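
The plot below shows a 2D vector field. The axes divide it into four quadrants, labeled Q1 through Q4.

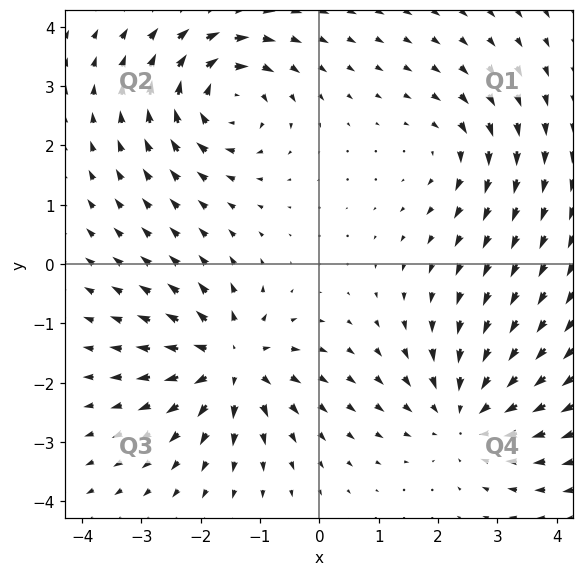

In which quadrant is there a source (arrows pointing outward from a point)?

The source sits at approximately (-1.5, -1.6), which lies in quadrant Q3. The divergence there is about +6, positive as expected for a source.

Q3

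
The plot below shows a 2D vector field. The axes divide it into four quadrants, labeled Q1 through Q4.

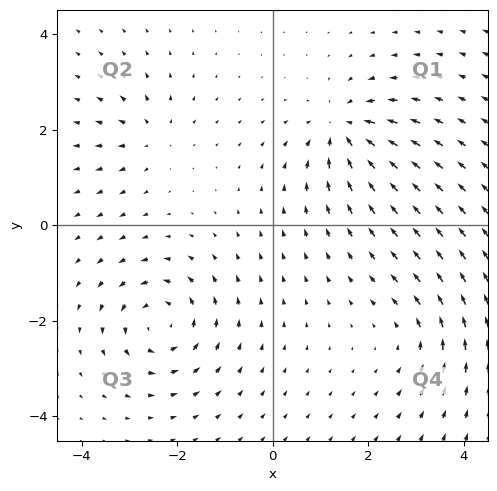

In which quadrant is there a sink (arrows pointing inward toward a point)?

Q1

The sink sits at approximately (1.5, 2.0), which lies in quadrant Q1. The divergence there is about -6, negative as expected for a sink.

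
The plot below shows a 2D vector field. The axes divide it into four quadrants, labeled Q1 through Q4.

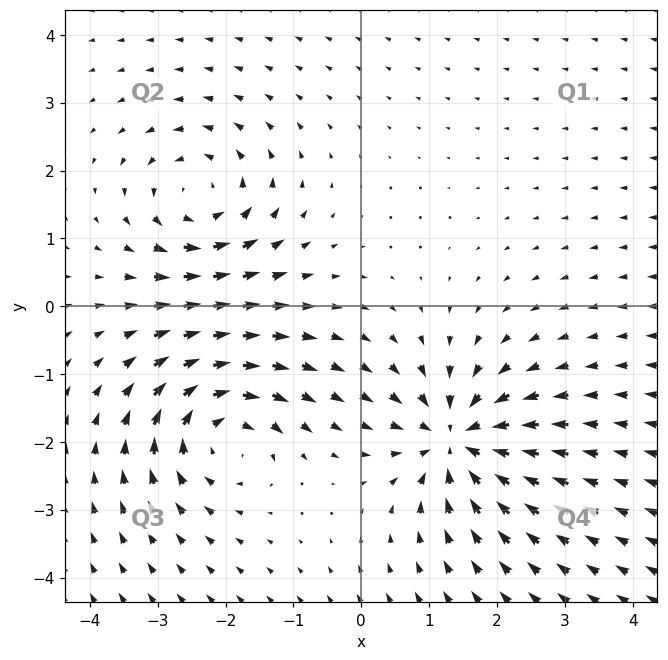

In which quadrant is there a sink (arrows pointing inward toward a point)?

The sink sits at approximately (1.4, -2.0), which lies in quadrant Q4. The divergence there is about -6, negative as expected for a sink.

Q4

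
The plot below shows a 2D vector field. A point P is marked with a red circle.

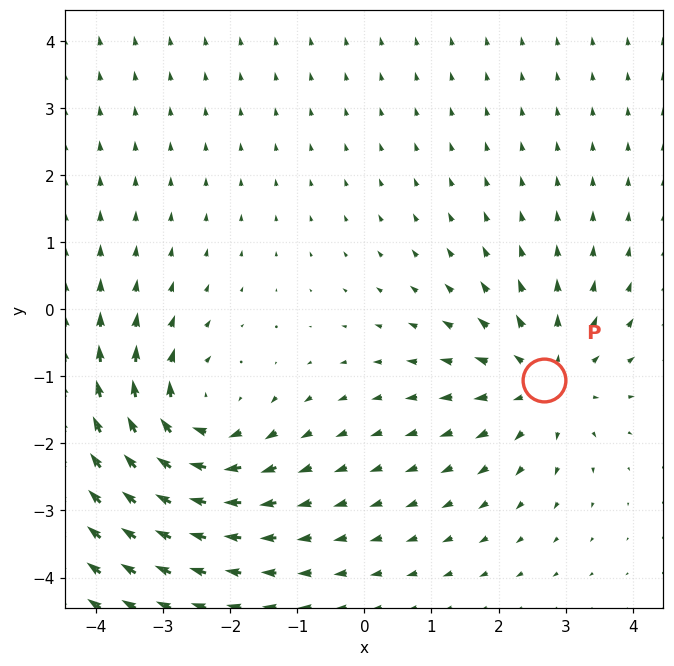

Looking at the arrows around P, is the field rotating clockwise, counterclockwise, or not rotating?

not rotating

Near P at (2.7, -1.1) the arrows show no circulation. The curl there is ≈0.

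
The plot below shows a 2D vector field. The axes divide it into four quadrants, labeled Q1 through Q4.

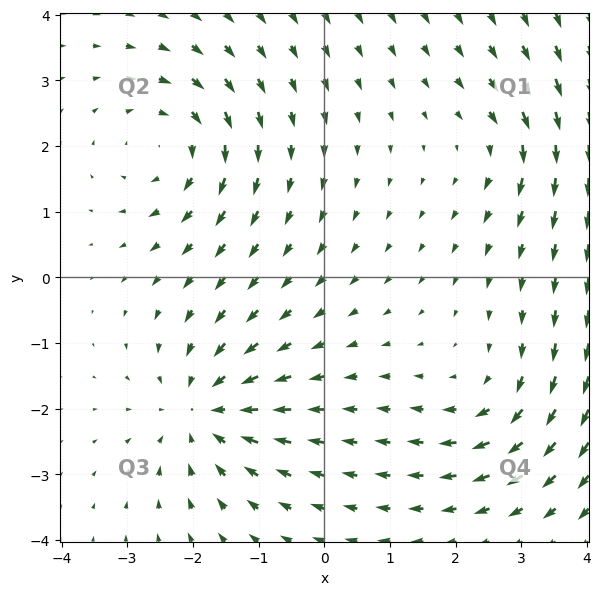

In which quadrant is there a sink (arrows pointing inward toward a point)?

The sink sits at approximately (-1.8, -2.0), which lies in quadrant Q3. The divergence there is about -5, negative as expected for a sink.

Q3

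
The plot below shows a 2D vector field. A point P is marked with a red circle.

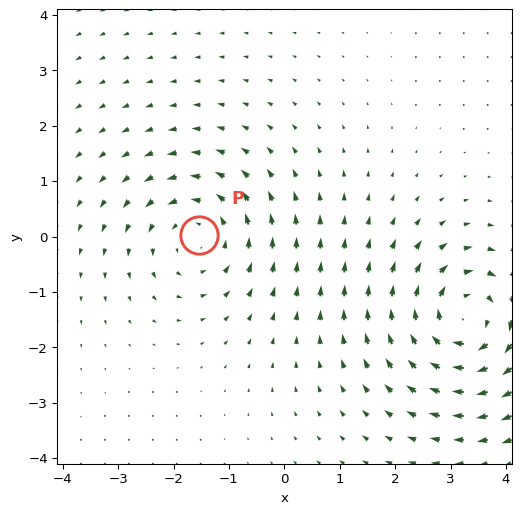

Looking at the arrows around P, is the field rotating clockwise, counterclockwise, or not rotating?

Near P at (-1.5, 0.0) the arrows circulate counterclockwise. The curl (z-component) there is about +3; positive curl means counterclockwise rotation.

counterclockwise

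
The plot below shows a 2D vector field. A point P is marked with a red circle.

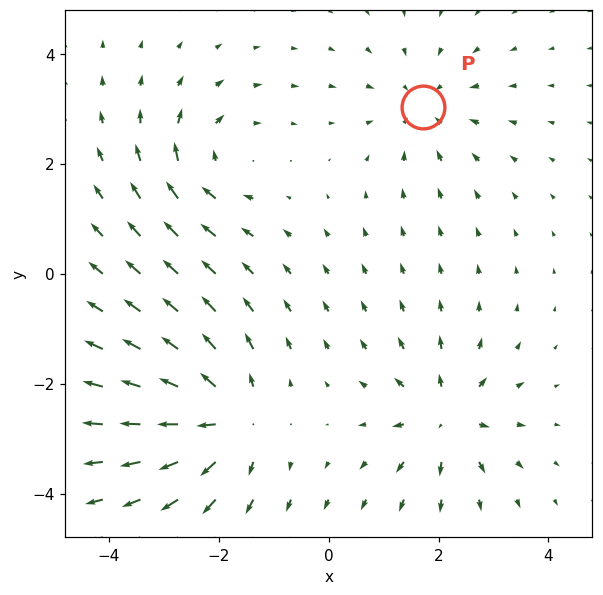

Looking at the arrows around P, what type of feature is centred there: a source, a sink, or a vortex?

sink

At P (1.7, 3.0) the arrows converge inward. Divergence about -3, curl ≈0 — negative divergence with near-zero curl is a sink.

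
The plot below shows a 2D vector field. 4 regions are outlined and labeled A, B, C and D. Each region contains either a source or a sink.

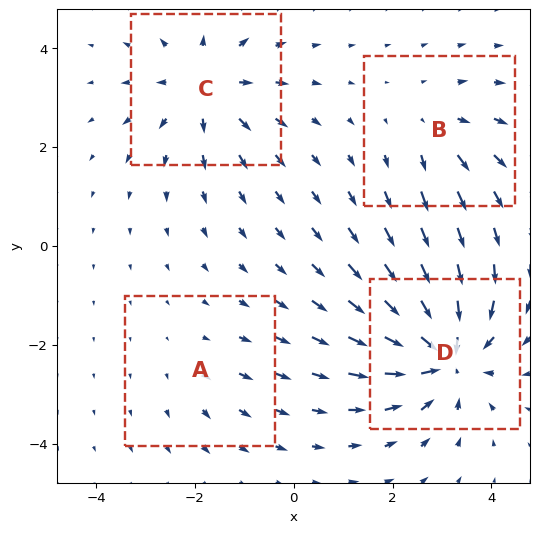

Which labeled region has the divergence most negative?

Divergence at each region's feature centre — A: about +2, B: about +3, C: about +5, D: about -7. Region D is most negative.

D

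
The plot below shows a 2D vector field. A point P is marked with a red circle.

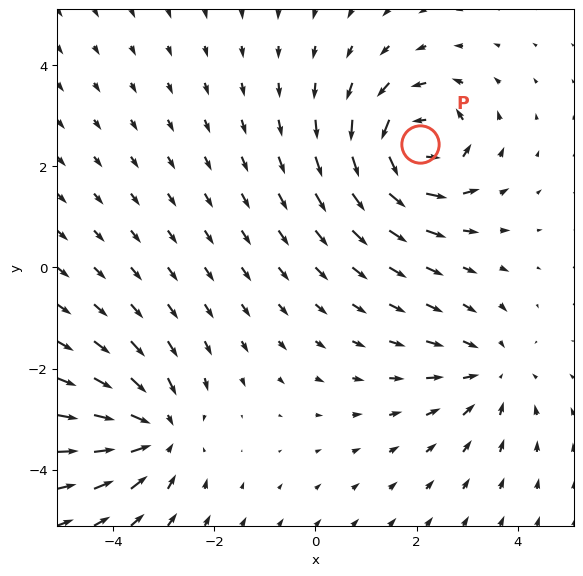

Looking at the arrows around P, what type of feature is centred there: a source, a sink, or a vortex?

vortex

At P (2.1, 2.4) the arrows circulate counterclockwise. Divergence ≈0, curl about +6 — near-zero divergence with nonzero curl is a vortex.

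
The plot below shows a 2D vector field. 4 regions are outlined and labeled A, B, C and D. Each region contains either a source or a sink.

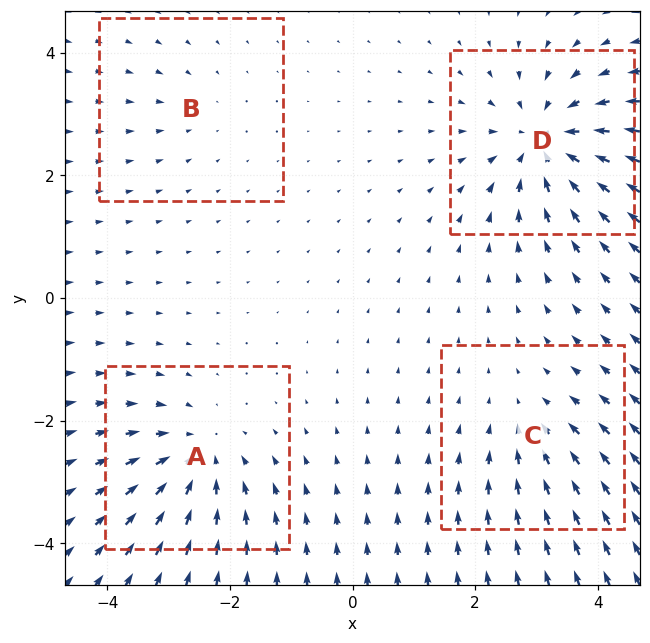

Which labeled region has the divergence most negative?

Divergence at each region's feature centre — A: about -5, B: about -2, C: about -3, D: about -7. Region D is most negative.

D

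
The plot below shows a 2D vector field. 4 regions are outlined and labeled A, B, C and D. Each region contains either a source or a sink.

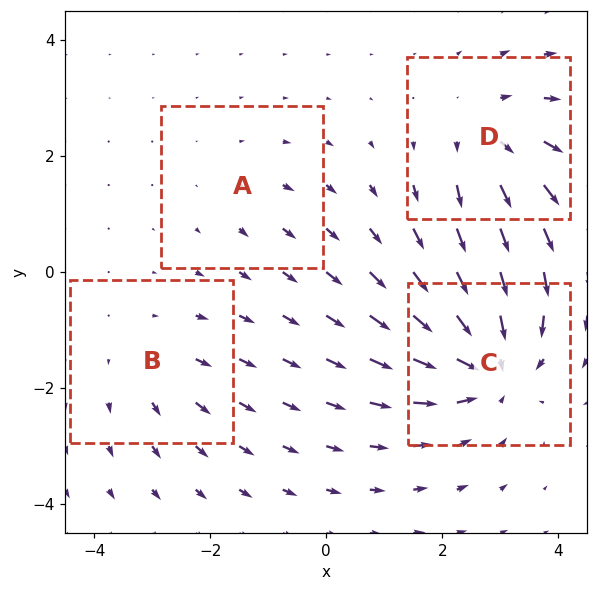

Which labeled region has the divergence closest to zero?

Divergence at each region's feature centre — A: about +2, B: about +3, C: about -7, D: about +4. Region A is closest to zero.

A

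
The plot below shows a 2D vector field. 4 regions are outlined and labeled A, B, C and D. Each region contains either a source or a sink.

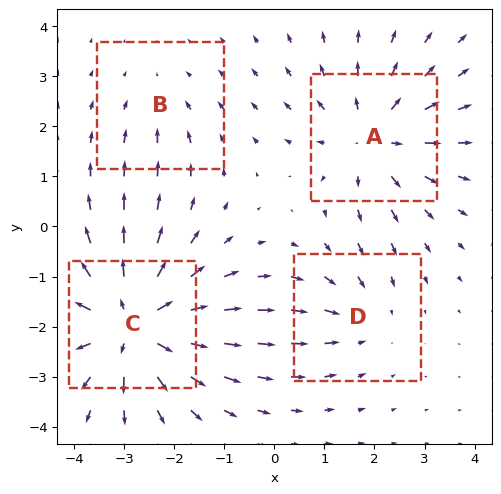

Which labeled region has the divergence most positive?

C

Divergence at each region's feature centre — A: about +4, B: about -2, C: about +6, D: about -3. Region C is most positive.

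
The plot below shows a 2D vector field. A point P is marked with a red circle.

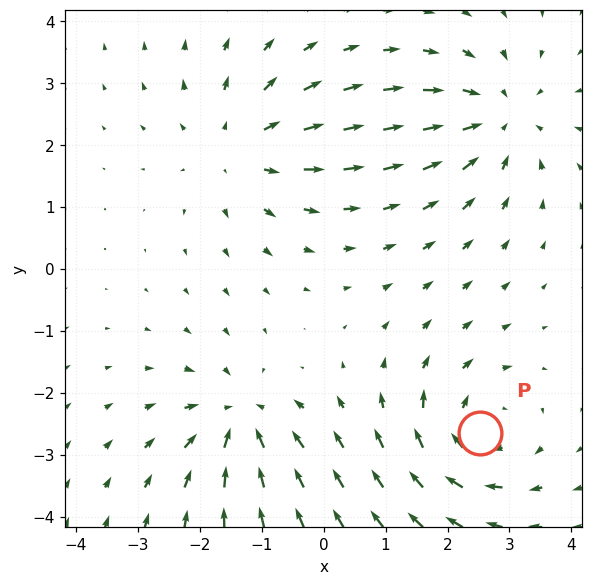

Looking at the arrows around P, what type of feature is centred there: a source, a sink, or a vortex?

At P (2.5, -2.6) the arrows circulate clockwise. Divergence ≈0, curl about -5 — near-zero divergence with nonzero curl is a vortex.

vortex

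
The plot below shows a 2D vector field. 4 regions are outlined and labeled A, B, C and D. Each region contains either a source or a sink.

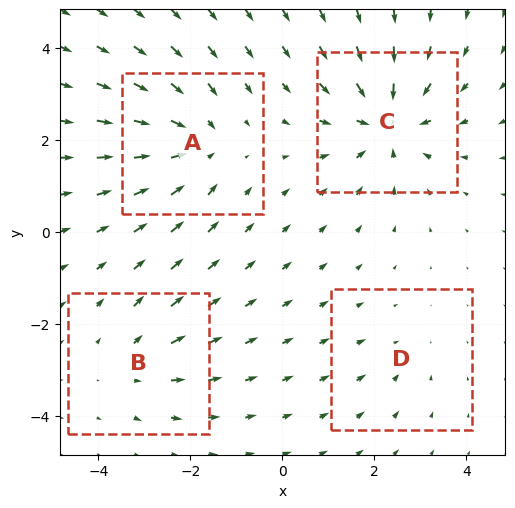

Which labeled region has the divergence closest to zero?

Divergence at each region's feature centre — A: about -5, B: about +3, C: about -6, D: about -2. Region D is closest to zero.

D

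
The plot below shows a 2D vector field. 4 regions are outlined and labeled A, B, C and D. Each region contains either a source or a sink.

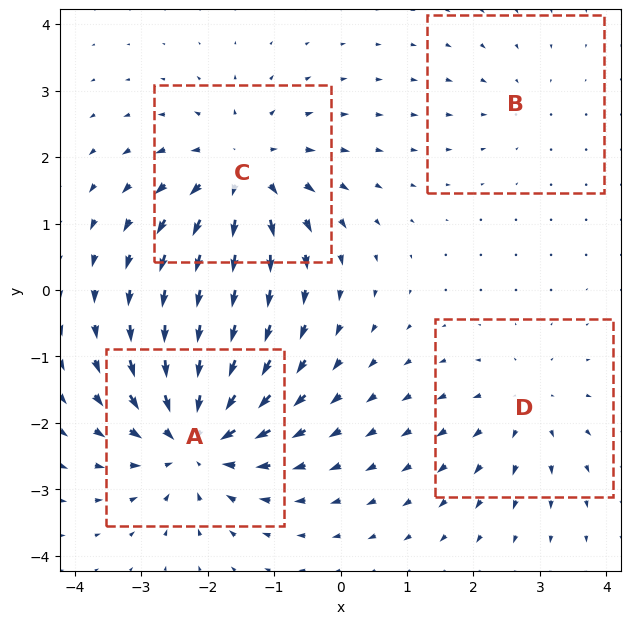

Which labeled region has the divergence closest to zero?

B

Divergence at each region's feature centre — A: about -7, B: about -2, C: about +5, D: about +3. Region B is closest to zero.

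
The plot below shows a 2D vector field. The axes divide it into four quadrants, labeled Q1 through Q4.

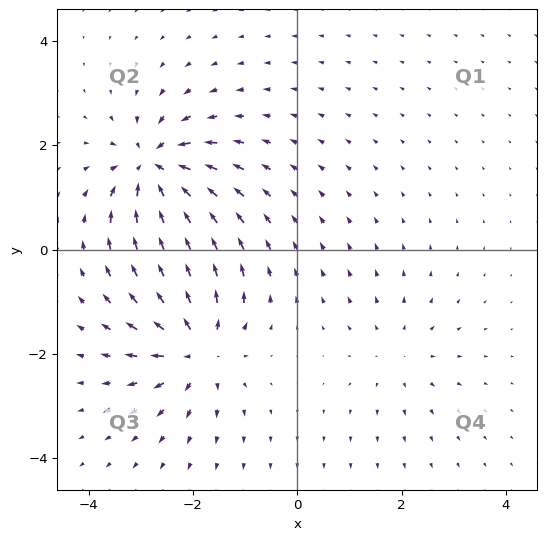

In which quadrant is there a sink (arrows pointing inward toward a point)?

The sink sits at approximately (-2.7, 1.6), which lies in quadrant Q2. The divergence there is about -7, negative as expected for a sink.

Q2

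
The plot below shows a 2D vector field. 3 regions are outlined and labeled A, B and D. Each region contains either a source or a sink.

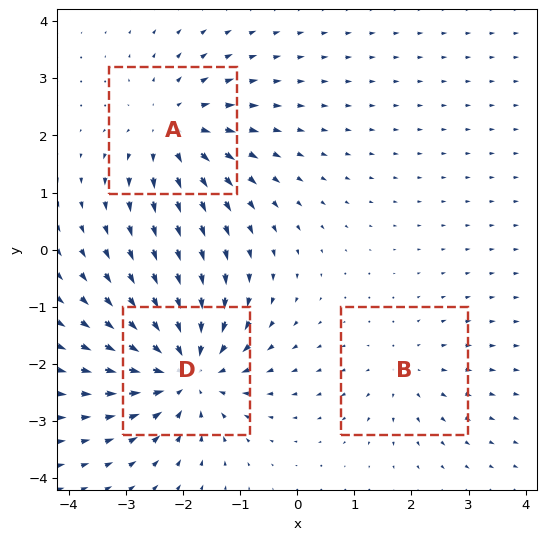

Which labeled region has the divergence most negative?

Divergence at each region's feature centre — A: about +3, B: about +2, D: about -5. Region D is most negative.

D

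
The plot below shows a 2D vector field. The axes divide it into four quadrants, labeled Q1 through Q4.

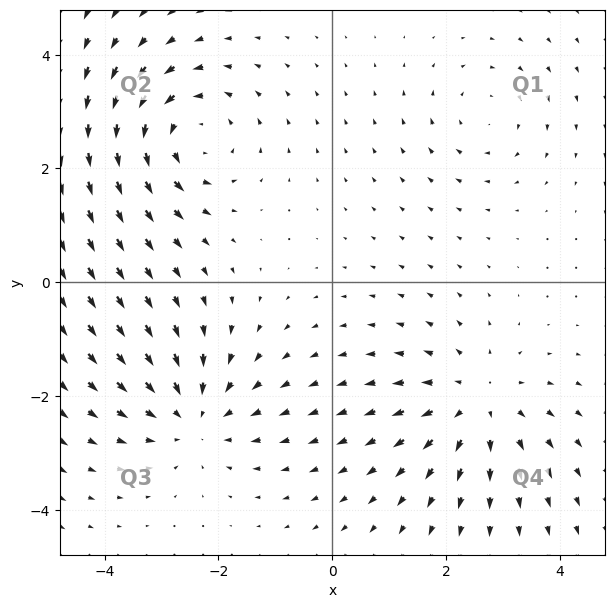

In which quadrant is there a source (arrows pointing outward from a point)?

Q4

The source sits at approximately (2.5, -2.1), which lies in quadrant Q4. The divergence there is about +4, positive as expected for a source.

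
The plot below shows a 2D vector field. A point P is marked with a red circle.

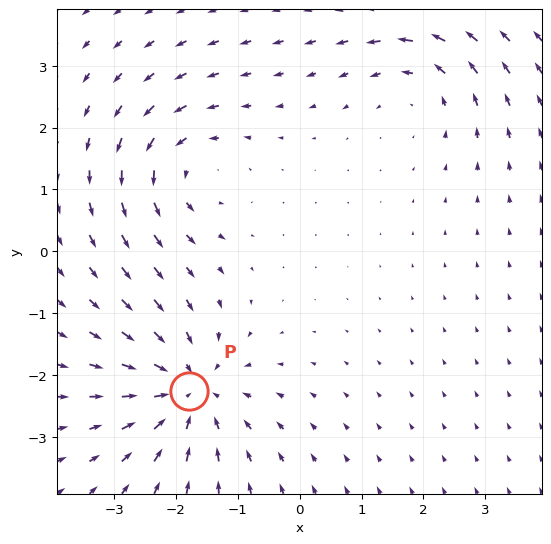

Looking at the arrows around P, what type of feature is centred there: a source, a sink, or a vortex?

sink

At P (-1.8, -2.3) the arrows converge inward. Divergence about -4, curl ≈0 — negative divergence with near-zero curl is a sink.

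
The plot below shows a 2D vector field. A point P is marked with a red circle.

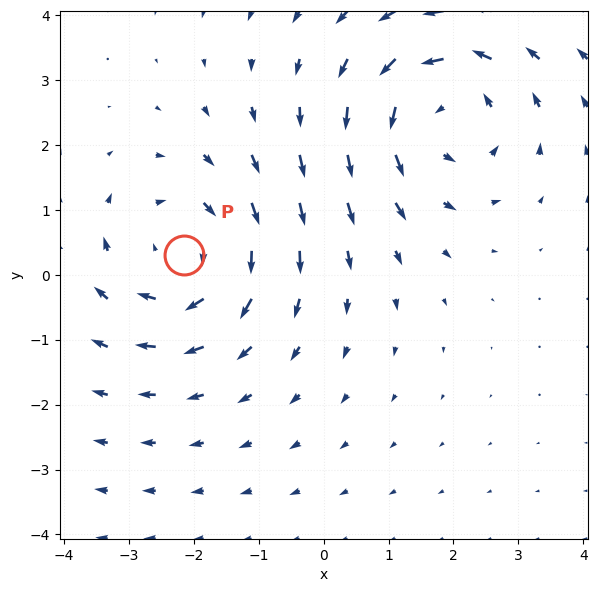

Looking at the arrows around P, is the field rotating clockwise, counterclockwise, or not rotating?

Near P at (-2.2, 0.3) the arrows circulate clockwise. The curl (z-component) there is about -3; negative curl means clockwise rotation.

clockwise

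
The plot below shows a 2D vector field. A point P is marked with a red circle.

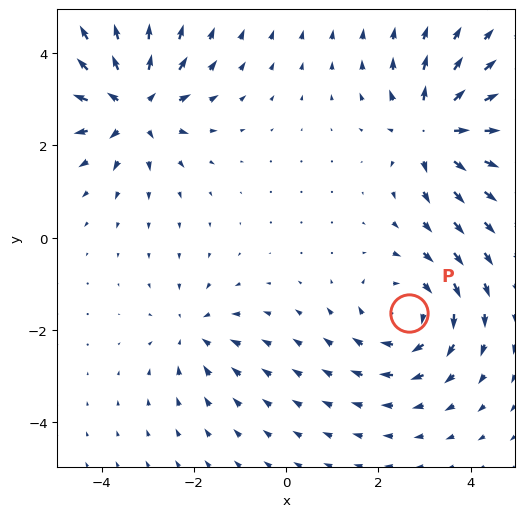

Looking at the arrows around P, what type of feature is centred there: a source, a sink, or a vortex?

vortex

At P (2.7, -1.6) the arrows circulate clockwise. Divergence ≈0, curl about -4 — near-zero divergence with nonzero curl is a vortex.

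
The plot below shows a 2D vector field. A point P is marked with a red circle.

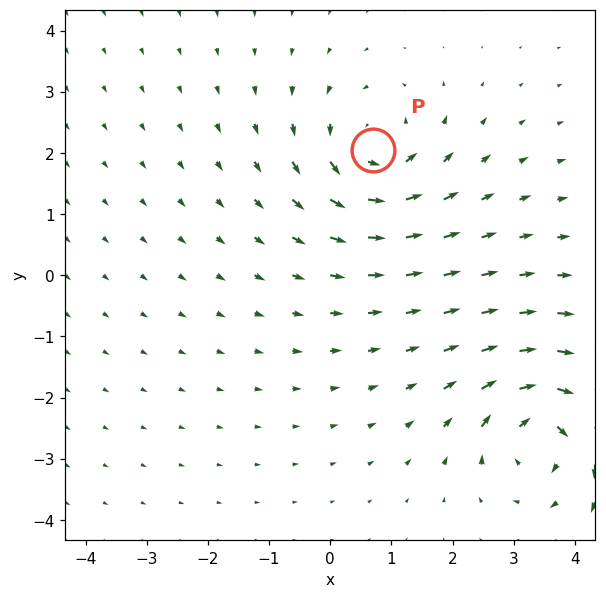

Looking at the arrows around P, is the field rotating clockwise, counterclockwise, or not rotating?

Near P at (0.7, 2.1) the arrows circulate counterclockwise. The curl (z-component) there is about +3; positive curl means counterclockwise rotation.

counterclockwise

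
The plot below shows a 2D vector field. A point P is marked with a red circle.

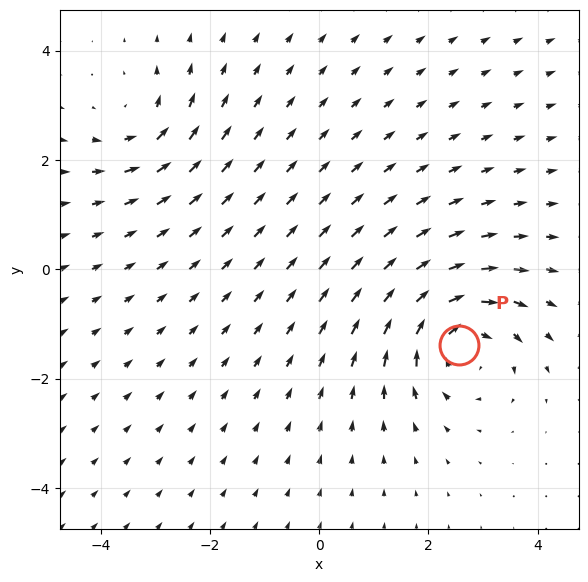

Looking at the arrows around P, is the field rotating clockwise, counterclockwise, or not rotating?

clockwise

Near P at (2.6, -1.4) the arrows circulate clockwise. The curl (z-component) there is about -5; negative curl means clockwise rotation.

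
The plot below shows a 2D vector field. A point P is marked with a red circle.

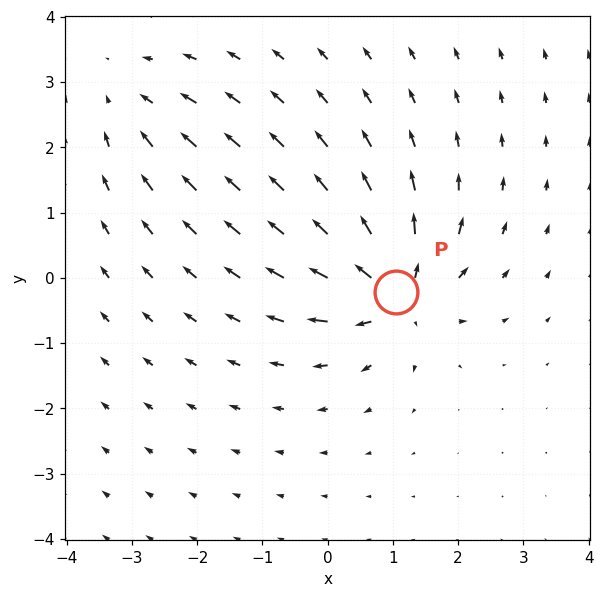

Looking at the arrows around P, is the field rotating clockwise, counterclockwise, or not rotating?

not rotating

Near P at (1.1, -0.2) the arrows show no circulation. The curl there is ≈0.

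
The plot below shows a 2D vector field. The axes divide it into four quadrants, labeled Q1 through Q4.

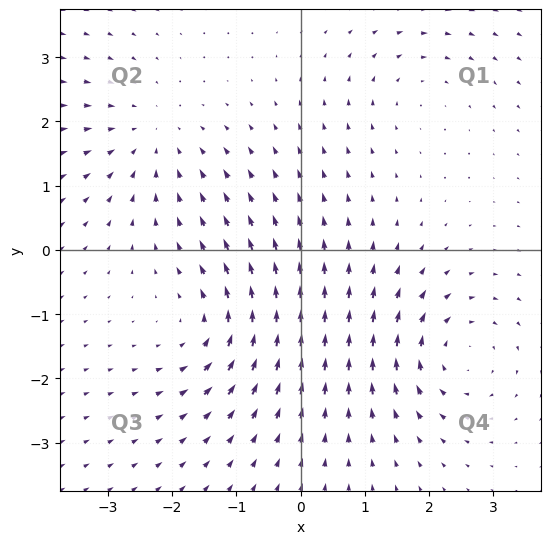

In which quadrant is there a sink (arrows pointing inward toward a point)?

Q2

The sink sits at approximately (-2.3, 1.8), which lies in quadrant Q2. The divergence there is about -4, negative as expected for a sink.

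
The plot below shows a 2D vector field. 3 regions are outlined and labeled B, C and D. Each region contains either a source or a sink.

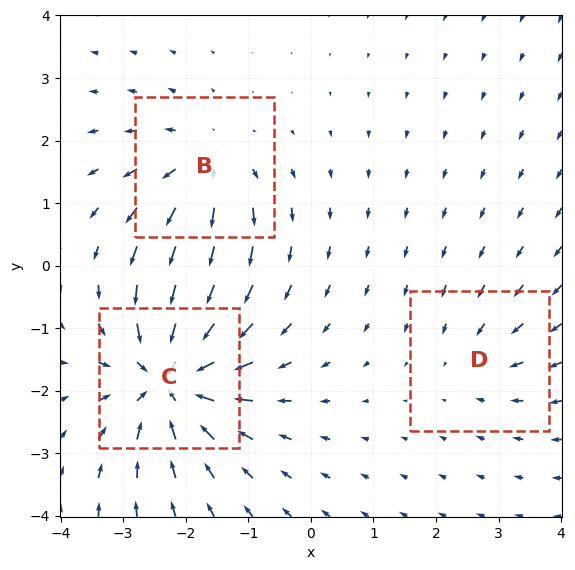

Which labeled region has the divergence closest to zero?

D

Divergence at each region's feature centre — B: about +3, C: about -6, D: about -2. Region D is closest to zero.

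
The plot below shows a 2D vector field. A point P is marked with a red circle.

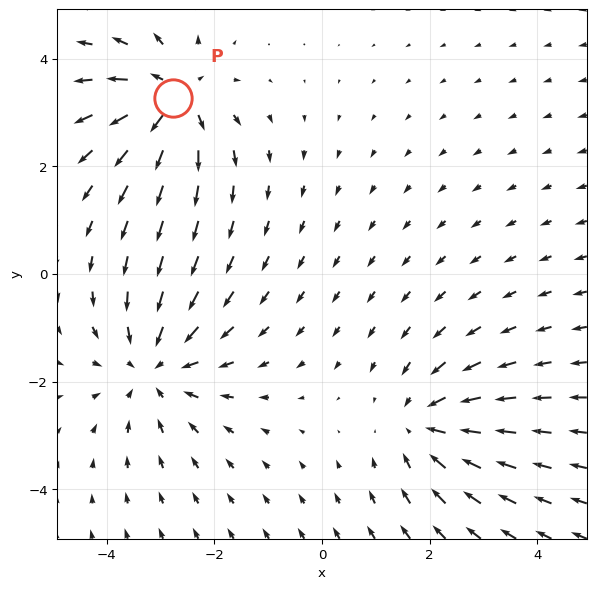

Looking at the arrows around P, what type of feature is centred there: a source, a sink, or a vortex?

At P (-2.8, 3.3) the arrows spread outward. Divergence about +6, curl ≈0 — positive divergence with near-zero curl is a source.

source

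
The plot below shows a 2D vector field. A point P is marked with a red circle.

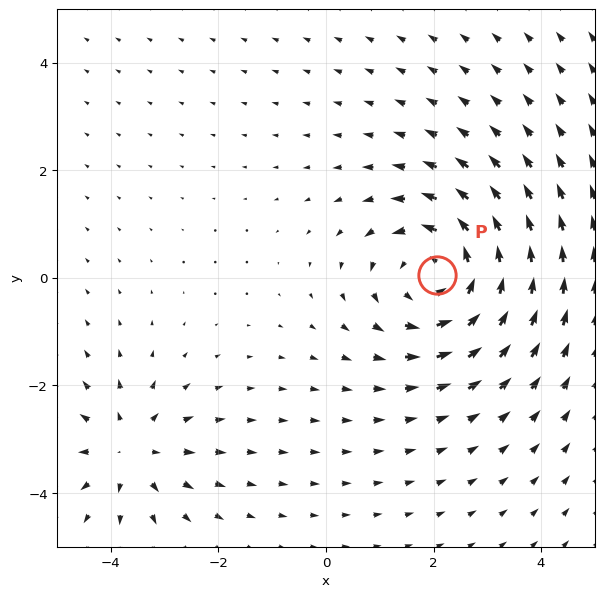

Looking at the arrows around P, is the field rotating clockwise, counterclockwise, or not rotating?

counterclockwise

Near P at (2.1, 0.0) the arrows circulate counterclockwise. The curl (z-component) there is about +4; positive curl means counterclockwise rotation.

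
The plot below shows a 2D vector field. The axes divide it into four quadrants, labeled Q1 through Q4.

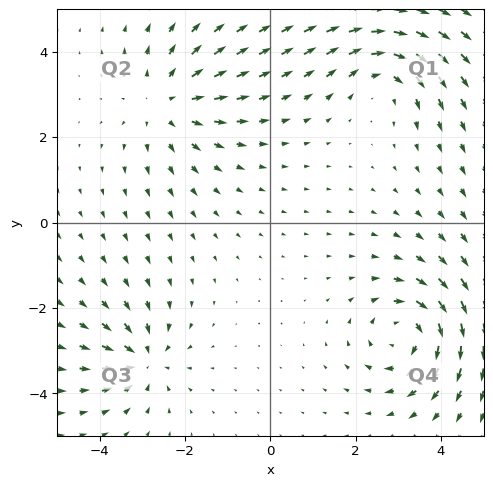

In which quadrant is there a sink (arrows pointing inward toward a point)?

The sink sits at approximately (-3.0, -3.2), which lies in quadrant Q3. The divergence there is about -5, negative as expected for a sink.

Q3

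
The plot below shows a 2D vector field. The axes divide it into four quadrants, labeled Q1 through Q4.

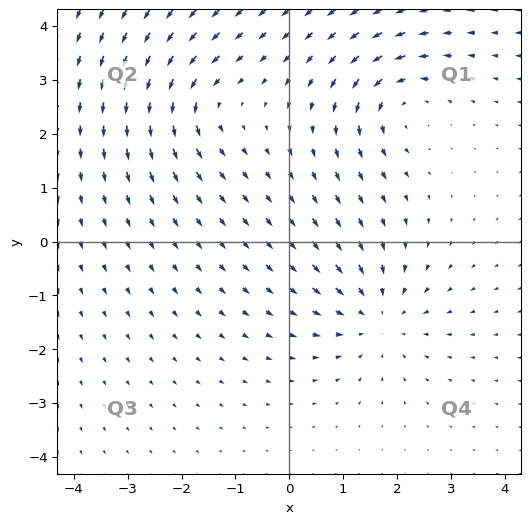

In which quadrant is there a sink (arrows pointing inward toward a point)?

Q4

The sink sits at approximately (1.6, -1.4), which lies in quadrant Q4. The divergence there is about -4, negative as expected for a sink.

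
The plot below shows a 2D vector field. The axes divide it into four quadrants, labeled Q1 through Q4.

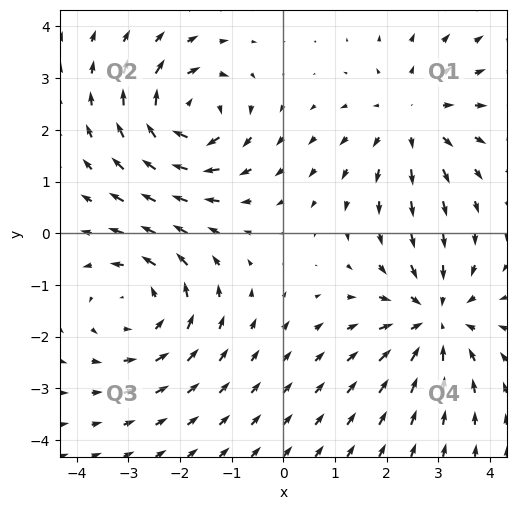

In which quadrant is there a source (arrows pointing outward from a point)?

Q1

The source sits at approximately (2.5, 2.2), which lies in quadrant Q1. The divergence there is about +3, positive as expected for a source.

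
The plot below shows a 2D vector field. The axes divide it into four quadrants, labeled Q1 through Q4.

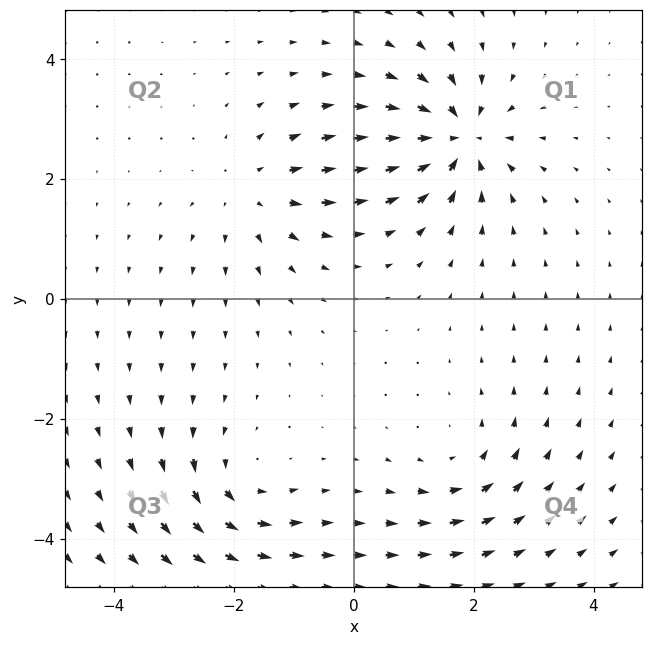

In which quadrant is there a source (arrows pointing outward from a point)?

Q2

The source sits at approximately (-1.6, 1.8), which lies in quadrant Q2. The divergence there is about +4, positive as expected for a source.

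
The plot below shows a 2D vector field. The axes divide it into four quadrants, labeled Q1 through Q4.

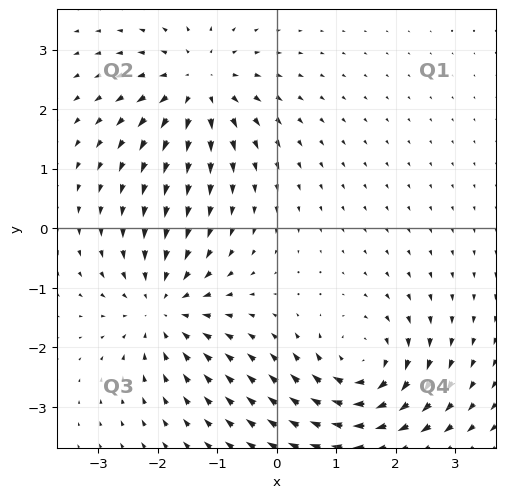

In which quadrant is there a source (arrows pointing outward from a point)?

The source sits at approximately (-1.3, 2.4), which lies in quadrant Q2. The divergence there is about +6, positive as expected for a source.

Q2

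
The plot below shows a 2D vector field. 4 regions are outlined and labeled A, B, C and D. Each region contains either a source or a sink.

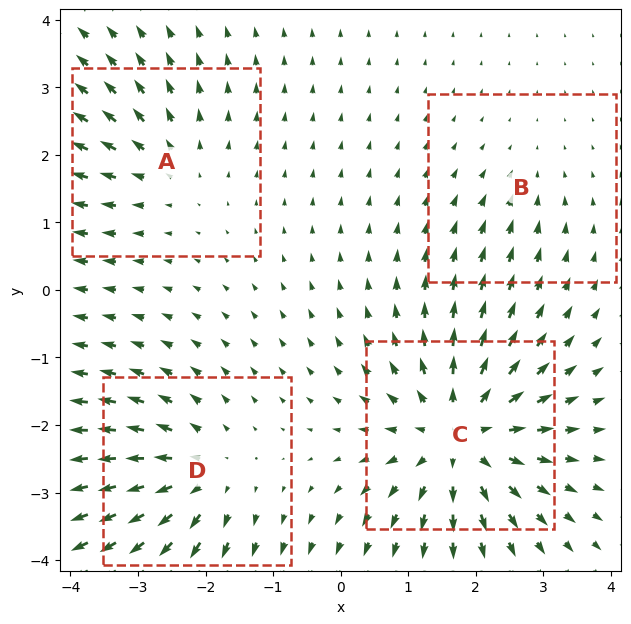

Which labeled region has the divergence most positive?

C

Divergence at each region's feature centre — A: about +3, B: about -2, C: about +7, D: about +5. Region C is most positive.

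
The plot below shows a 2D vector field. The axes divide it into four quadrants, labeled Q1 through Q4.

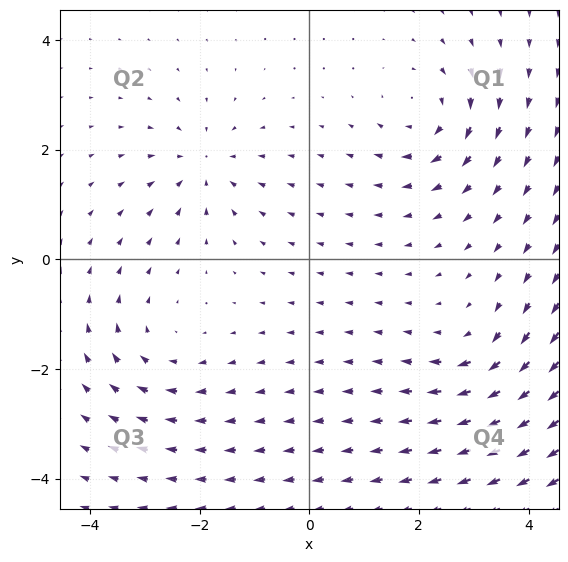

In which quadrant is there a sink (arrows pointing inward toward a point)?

Q2

The sink sits at approximately (-1.9, 1.7), which lies in quadrant Q2. The divergence there is about -4, negative as expected for a sink.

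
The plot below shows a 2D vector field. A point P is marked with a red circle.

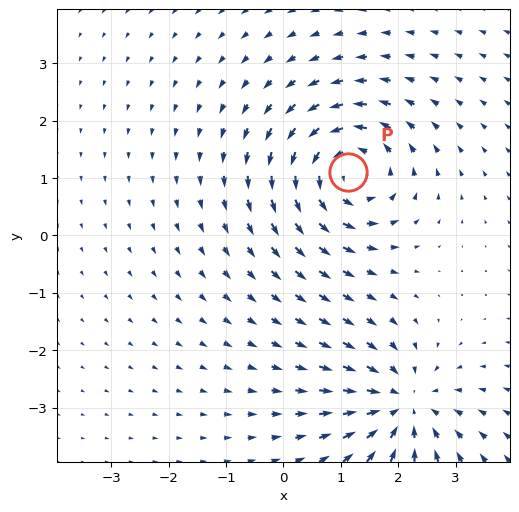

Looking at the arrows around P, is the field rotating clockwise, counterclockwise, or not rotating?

Near P at (1.1, 1.1) the arrows circulate counterclockwise. The curl (z-component) there is about +5; positive curl means counterclockwise rotation.

counterclockwise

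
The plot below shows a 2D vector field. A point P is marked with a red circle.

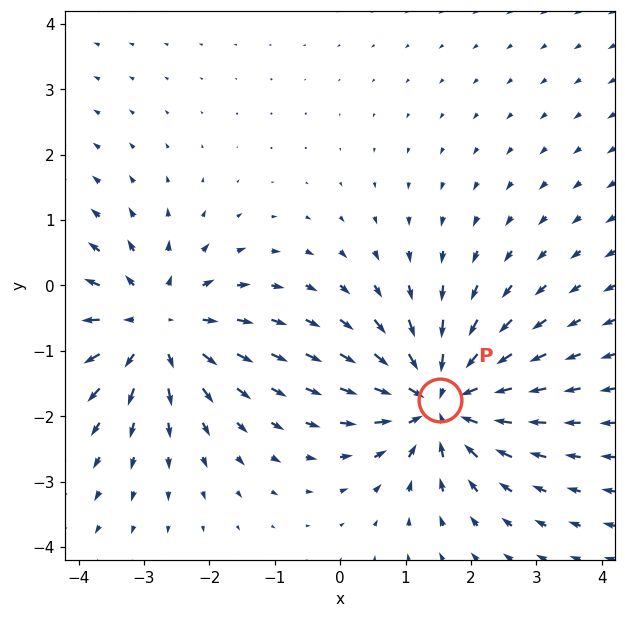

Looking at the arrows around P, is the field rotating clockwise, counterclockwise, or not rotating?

Near P at (1.5, -1.8) the arrows show no circulation. The curl there is ≈0.

not rotating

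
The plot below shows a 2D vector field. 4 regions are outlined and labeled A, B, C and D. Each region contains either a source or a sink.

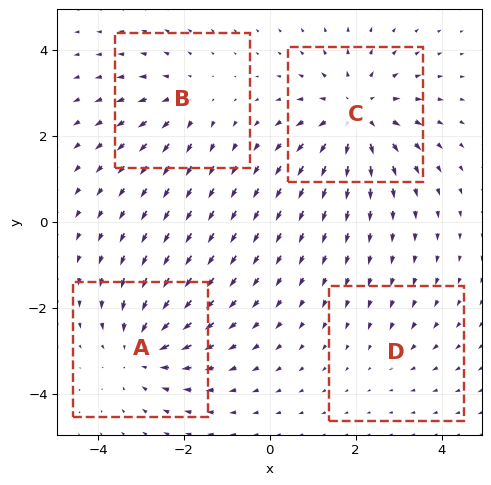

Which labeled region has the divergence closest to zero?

Divergence at each region's feature centre — A: about -4, B: about +3, C: about +5, D: about -2. Region D is closest to zero.

D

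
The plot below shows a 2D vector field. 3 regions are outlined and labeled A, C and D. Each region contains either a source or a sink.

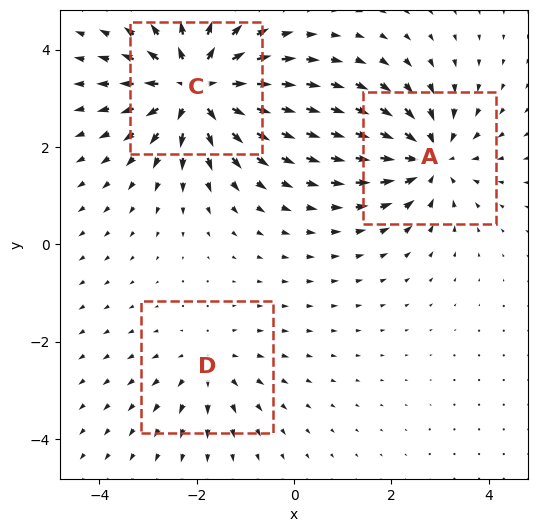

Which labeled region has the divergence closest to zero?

D

Divergence at each region's feature centre — A: about -4, C: about +5, D: about +2. Region D is closest to zero.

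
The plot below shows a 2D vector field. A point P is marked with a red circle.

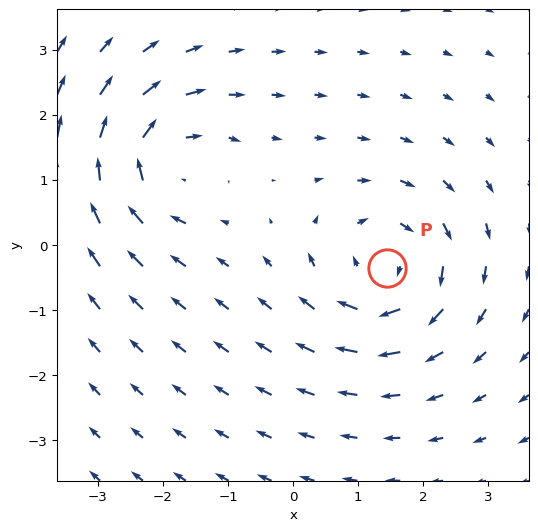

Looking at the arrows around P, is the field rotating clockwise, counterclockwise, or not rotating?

Near P at (1.4, -0.4) the arrows circulate clockwise. The curl (z-component) there is about -4; negative curl means clockwise rotation.

clockwise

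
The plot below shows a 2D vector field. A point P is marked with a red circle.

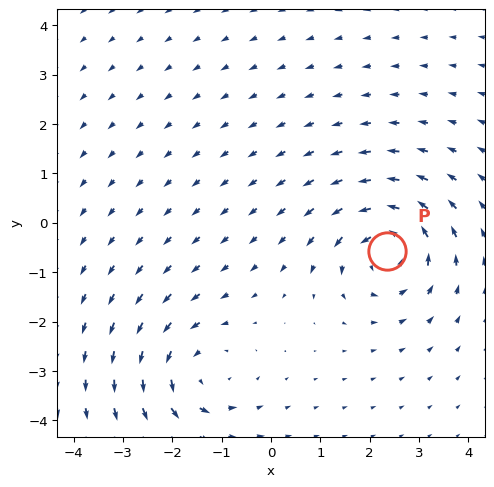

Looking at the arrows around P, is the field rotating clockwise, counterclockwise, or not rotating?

counterclockwise

Near P at (2.4, -0.6) the arrows circulate counterclockwise. The curl (z-component) there is about +5; positive curl means counterclockwise rotation.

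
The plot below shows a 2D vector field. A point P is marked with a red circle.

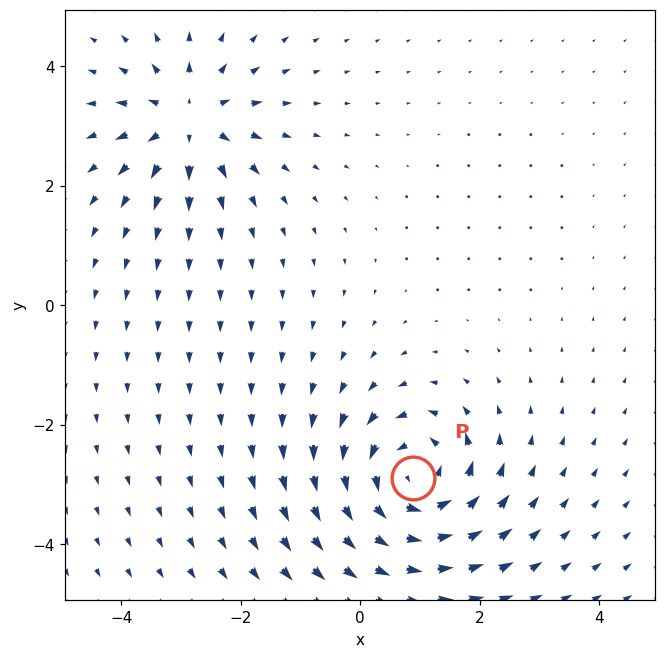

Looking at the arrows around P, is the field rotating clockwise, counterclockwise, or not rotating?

counterclockwise

Near P at (0.9, -2.9) the arrows circulate counterclockwise. The curl (z-component) there is about +5; positive curl means counterclockwise rotation.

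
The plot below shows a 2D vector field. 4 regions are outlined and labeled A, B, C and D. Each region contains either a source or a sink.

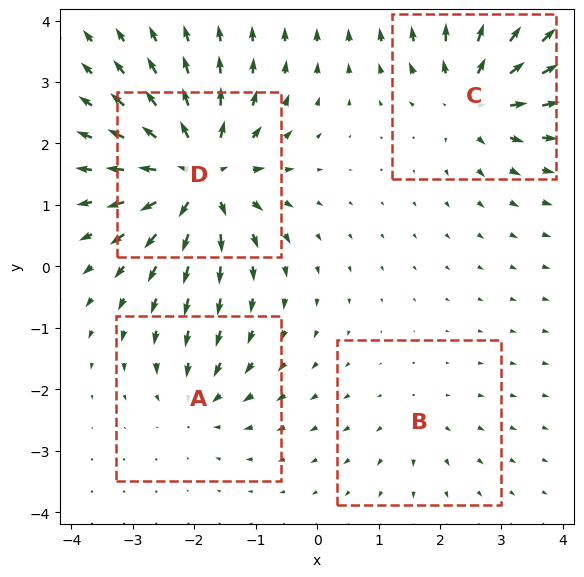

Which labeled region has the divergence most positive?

D

Divergence at each region's feature centre — A: about -4, B: about +2, C: about +6, D: about +9. Region D is most positive.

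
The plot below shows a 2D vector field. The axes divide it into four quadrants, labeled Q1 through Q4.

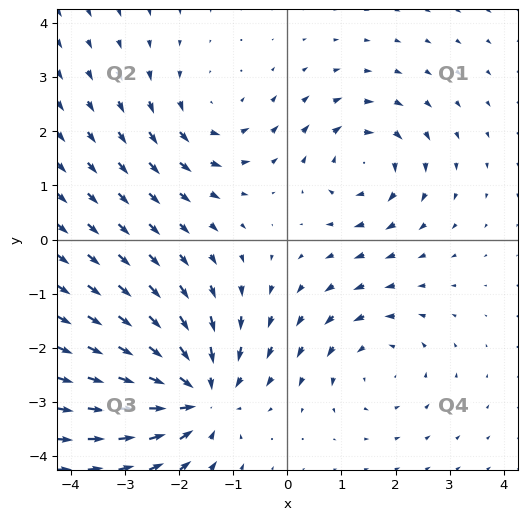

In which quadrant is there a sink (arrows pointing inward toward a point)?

Q3

The sink sits at approximately (-1.6, -2.9), which lies in quadrant Q3. The divergence there is about -5, negative as expected for a sink.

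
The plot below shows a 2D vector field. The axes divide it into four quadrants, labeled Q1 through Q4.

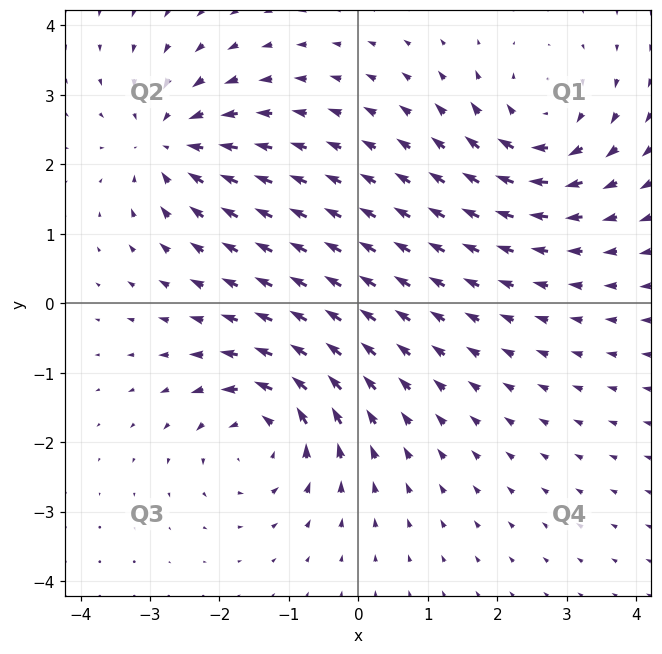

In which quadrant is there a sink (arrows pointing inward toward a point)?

The sink sits at approximately (-2.7, 2.3), which lies in quadrant Q2. The divergence there is about -5, negative as expected for a sink.

Q2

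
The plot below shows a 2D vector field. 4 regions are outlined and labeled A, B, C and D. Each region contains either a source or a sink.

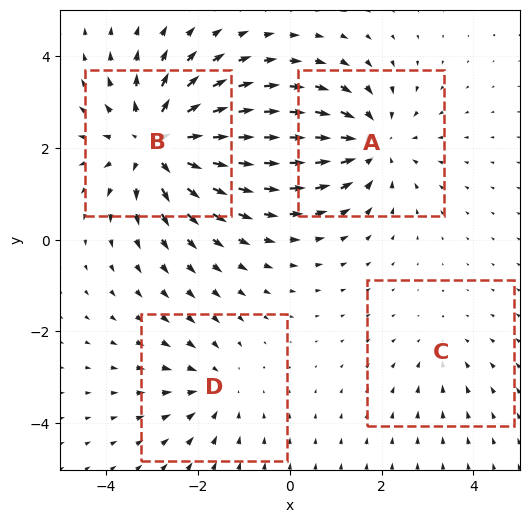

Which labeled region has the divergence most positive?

B

Divergence at each region's feature centre — A: about -4, B: about +6, C: about -2, D: about -3. Region B is most positive.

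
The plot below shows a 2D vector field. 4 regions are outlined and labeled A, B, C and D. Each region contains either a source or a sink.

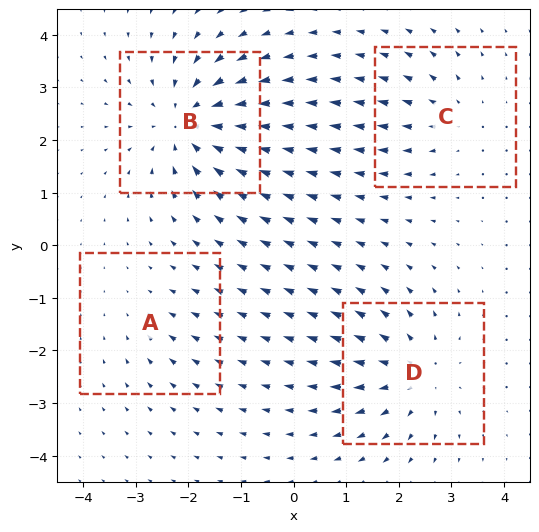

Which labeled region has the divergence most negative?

B

Divergence at each region's feature centre — A: about -2, B: about -6, C: about +3, D: about +5. Region B is most negative.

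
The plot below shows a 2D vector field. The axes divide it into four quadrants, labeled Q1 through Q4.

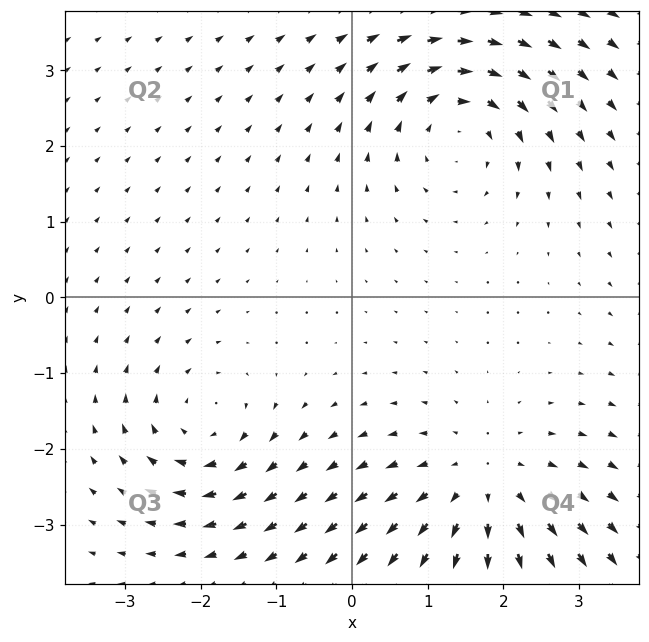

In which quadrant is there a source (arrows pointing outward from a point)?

Q4

The source sits at approximately (1.7, -2.5), which lies in quadrant Q4. The divergence there is about +4, positive as expected for a source.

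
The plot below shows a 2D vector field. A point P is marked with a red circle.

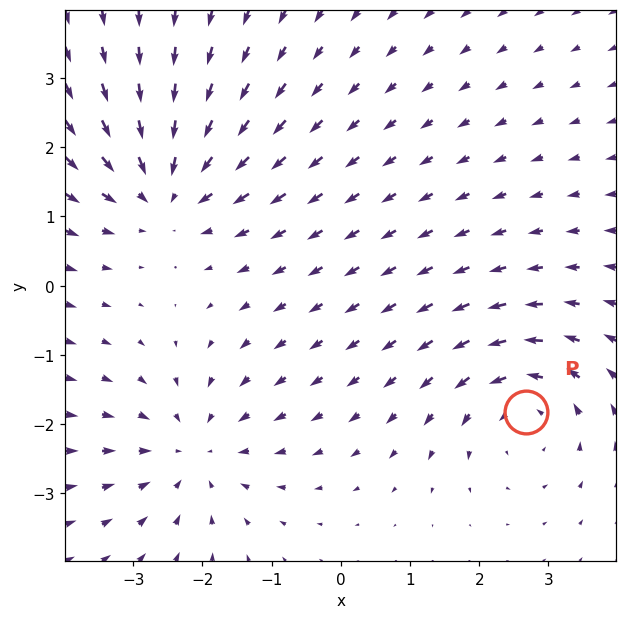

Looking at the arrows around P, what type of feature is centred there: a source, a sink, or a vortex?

vortex

At P (2.7, -1.8) the arrows circulate counterclockwise. Divergence ≈0, curl about +4 — near-zero divergence with nonzero curl is a vortex.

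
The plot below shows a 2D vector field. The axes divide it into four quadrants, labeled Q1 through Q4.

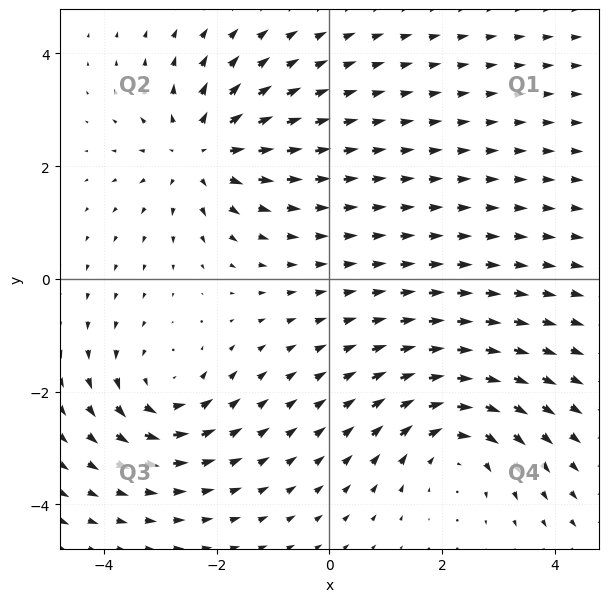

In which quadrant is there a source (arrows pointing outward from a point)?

Q2

The source sits at approximately (-2.3, 2.2), which lies in quadrant Q2. The divergence there is about +4, positive as expected for a source.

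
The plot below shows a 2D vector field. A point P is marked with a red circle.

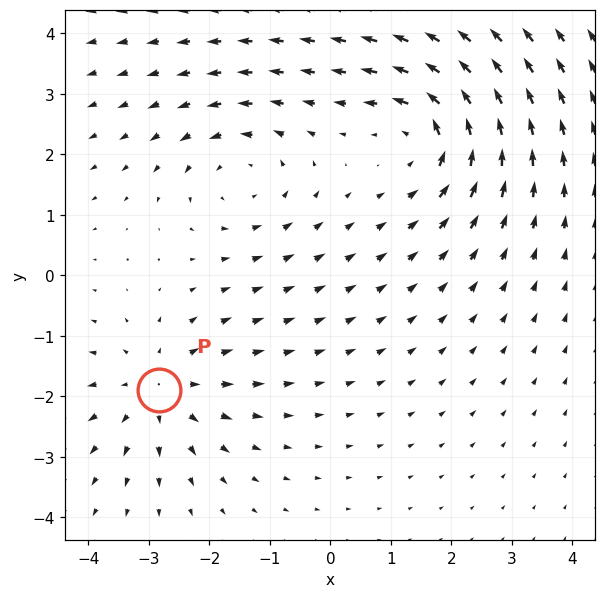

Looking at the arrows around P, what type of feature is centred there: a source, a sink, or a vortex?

source

At P (-2.8, -1.9) the arrows spread outward. Divergence about +3, curl ≈0 — positive divergence with near-zero curl is a source.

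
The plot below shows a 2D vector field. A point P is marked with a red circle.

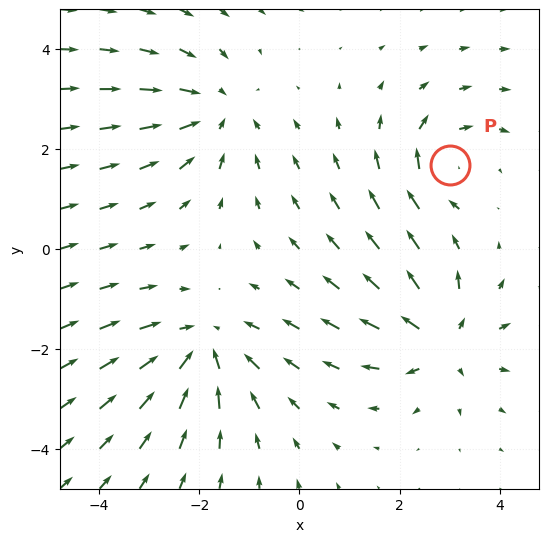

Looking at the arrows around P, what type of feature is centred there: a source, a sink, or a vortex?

vortex

At P (3.0, 1.7) the arrows circulate clockwise. Divergence ≈0, curl about -3 — near-zero divergence with nonzero curl is a vortex.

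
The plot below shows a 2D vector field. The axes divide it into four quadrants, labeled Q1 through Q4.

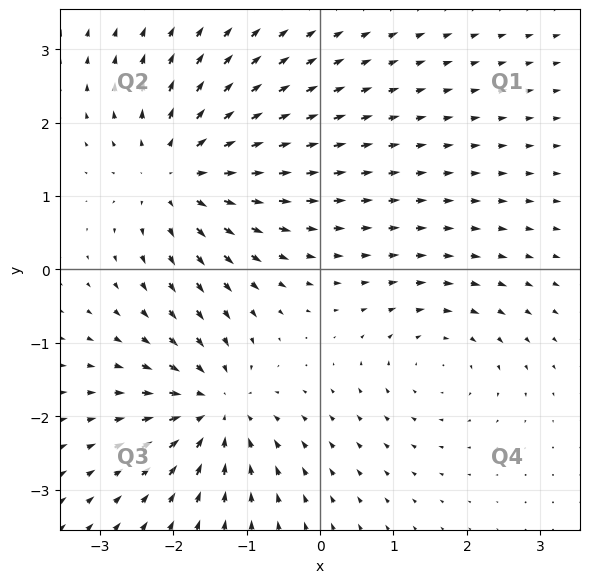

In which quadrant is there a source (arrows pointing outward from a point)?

The source sits at approximately (-1.9, 1.3), which lies in quadrant Q2. The divergence there is about +5, positive as expected for a source.

Q2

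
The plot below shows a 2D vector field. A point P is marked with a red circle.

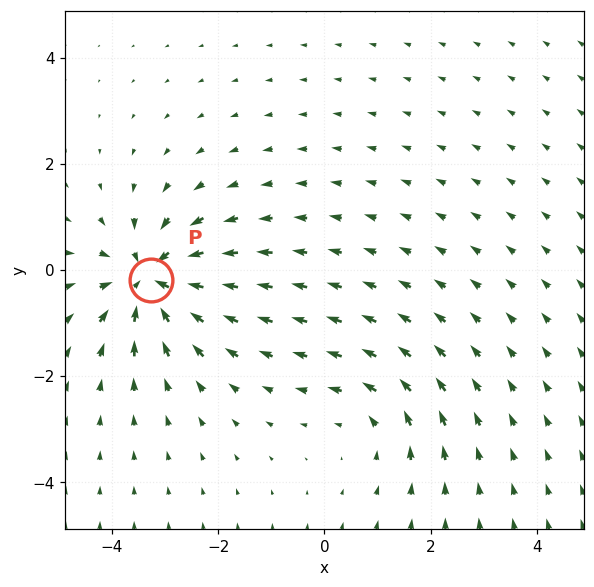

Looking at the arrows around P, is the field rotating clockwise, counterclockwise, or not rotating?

not rotating

Near P at (-3.3, -0.2) the arrows show no circulation. The curl there is ≈0.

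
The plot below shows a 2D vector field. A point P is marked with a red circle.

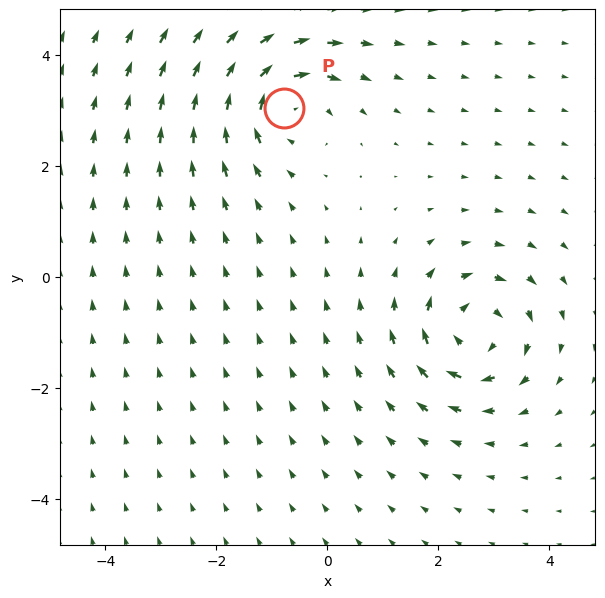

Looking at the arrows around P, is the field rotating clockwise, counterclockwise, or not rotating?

clockwise

Near P at (-0.8, 3.0) the arrows circulate clockwise. The curl (z-component) there is about -6; negative curl means clockwise rotation.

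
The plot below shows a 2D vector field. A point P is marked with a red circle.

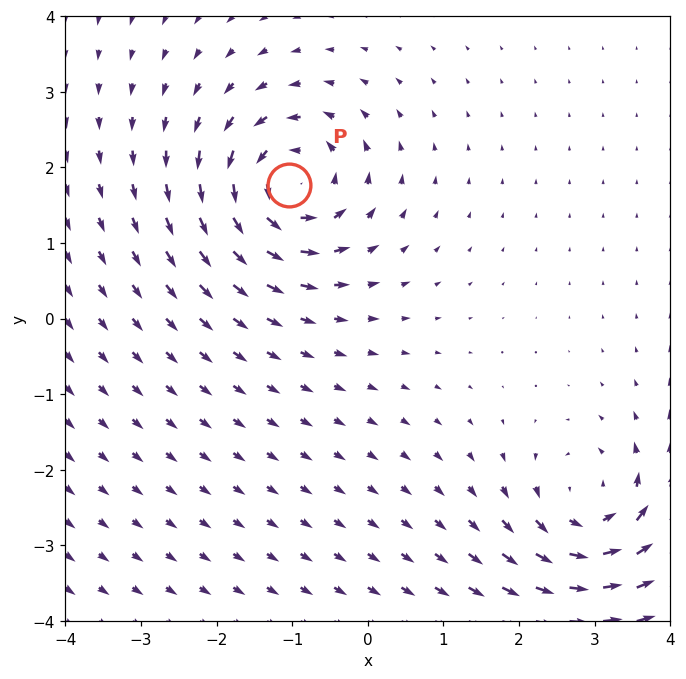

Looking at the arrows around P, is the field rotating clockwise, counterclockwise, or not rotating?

counterclockwise

Near P at (-1.0, 1.8) the arrows circulate counterclockwise. The curl (z-component) there is about +5; positive curl means counterclockwise rotation.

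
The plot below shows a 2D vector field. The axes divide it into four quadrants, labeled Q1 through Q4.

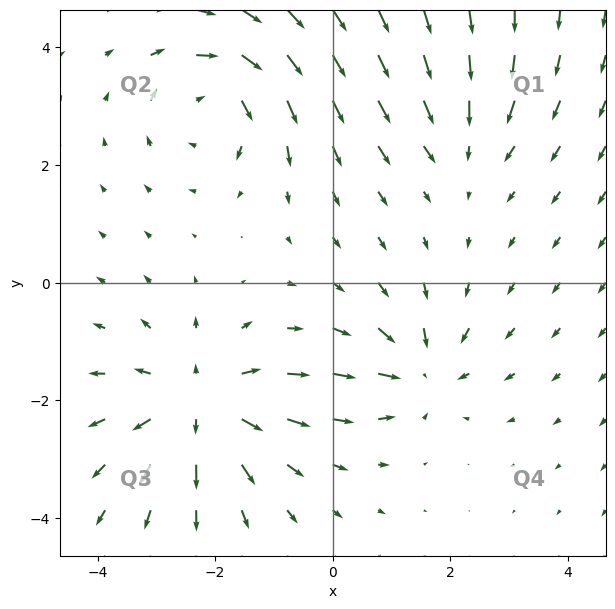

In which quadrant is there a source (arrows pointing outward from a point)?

The source sits at approximately (-2.3, -2.1), which lies in quadrant Q3. The divergence there is about +5, positive as expected for a source.

Q3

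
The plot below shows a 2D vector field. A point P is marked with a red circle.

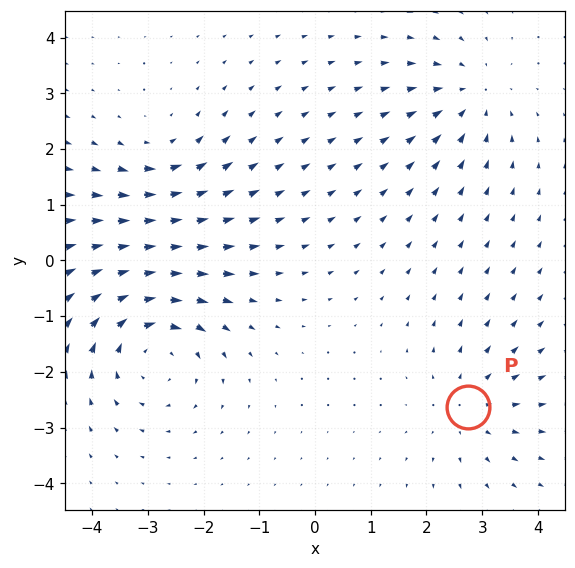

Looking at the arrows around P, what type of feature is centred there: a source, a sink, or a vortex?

source

At P (2.7, -2.6) the arrows spread outward. Divergence about +3, curl ≈0 — positive divergence with near-zero curl is a source.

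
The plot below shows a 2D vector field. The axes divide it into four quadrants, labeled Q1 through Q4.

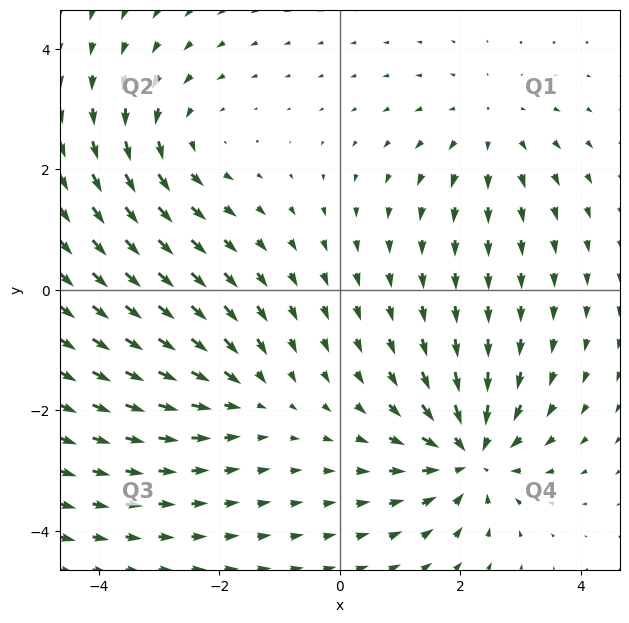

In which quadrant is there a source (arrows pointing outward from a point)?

Q1

The source sits at approximately (2.5, 2.7), which lies in quadrant Q1. The divergence there is about +2, positive as expected for a source.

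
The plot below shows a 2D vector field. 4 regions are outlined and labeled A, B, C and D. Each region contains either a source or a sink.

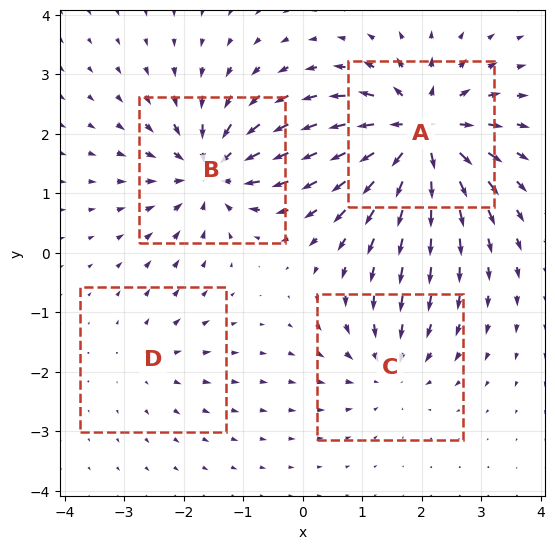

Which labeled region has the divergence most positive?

A

Divergence at each region's feature centre — A: about +8, B: about -6, C: about -4, D: about +2. Region A is most positive.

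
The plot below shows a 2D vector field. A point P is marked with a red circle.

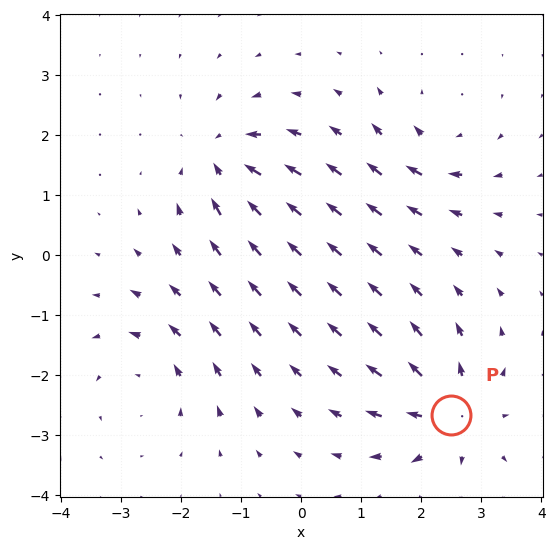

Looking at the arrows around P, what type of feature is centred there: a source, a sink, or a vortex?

At P (2.5, -2.7) the arrows spread outward. Divergence about +6, curl ≈0 — positive divergence with near-zero curl is a source.

source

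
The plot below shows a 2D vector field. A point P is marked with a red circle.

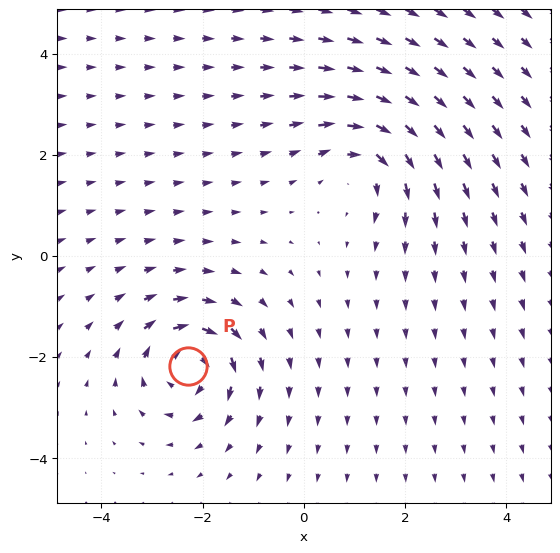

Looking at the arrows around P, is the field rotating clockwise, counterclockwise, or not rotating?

clockwise

Near P at (-2.3, -2.2) the arrows circulate clockwise. The curl (z-component) there is about -5; negative curl means clockwise rotation.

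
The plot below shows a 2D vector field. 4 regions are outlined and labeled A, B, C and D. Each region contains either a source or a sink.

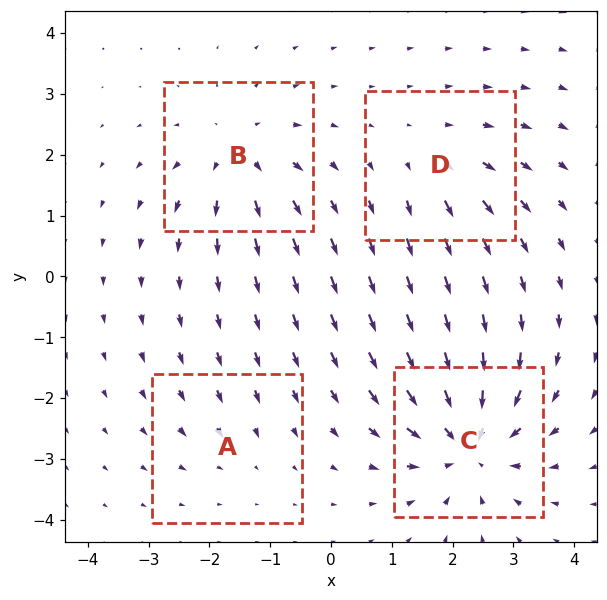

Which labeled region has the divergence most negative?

C

Divergence at each region's feature centre — A: about -2, B: about +5, C: about -7, D: about +3. Region C is most negative.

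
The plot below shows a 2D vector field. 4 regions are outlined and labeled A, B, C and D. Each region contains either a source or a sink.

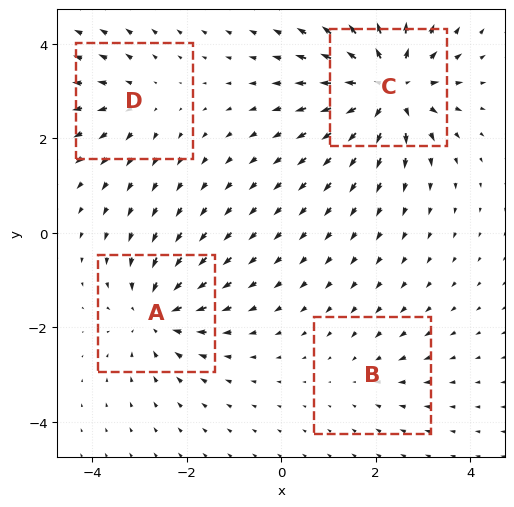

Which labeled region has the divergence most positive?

Divergence at each region's feature centre — A: about -5, B: about -2, C: about +8, D: about +3. Region C is most positive.

C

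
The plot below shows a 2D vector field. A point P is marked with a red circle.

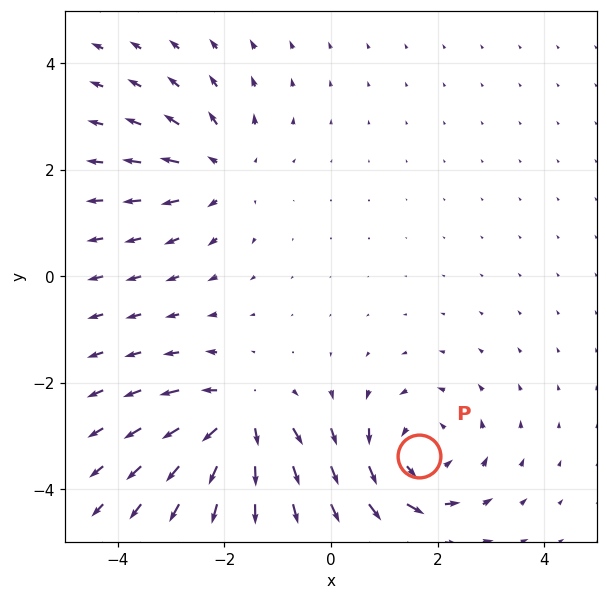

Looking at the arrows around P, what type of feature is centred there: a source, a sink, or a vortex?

vortex

At P (1.6, -3.4) the arrows circulate counterclockwise. Divergence ≈0, curl about +4 — near-zero divergence with nonzero curl is a vortex.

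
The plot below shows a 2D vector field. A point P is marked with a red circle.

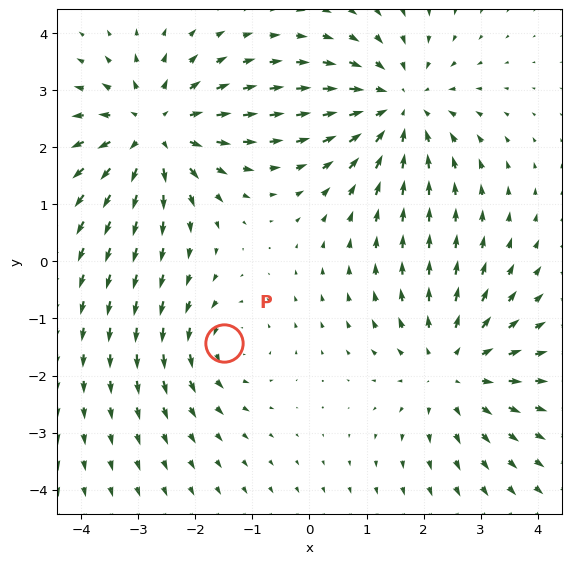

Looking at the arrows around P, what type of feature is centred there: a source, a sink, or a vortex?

vortex

At P (-1.5, -1.4) the arrows circulate counterclockwise. Divergence ≈0, curl about +3 — near-zero divergence with nonzero curl is a vortex.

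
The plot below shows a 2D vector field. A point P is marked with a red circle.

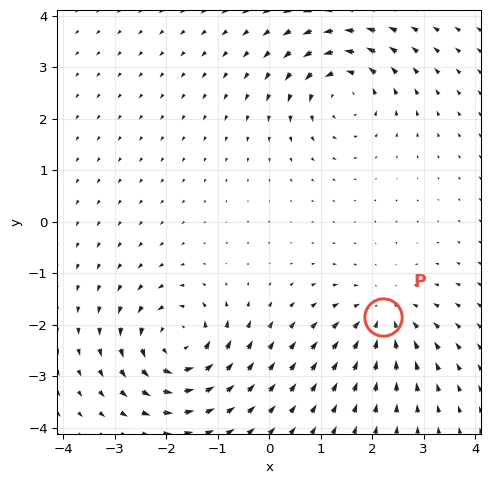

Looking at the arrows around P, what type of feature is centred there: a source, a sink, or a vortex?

At P (2.2, -1.8) the arrows converge inward. Divergence about -4, curl ≈0 — negative divergence with near-zero curl is a sink.

sink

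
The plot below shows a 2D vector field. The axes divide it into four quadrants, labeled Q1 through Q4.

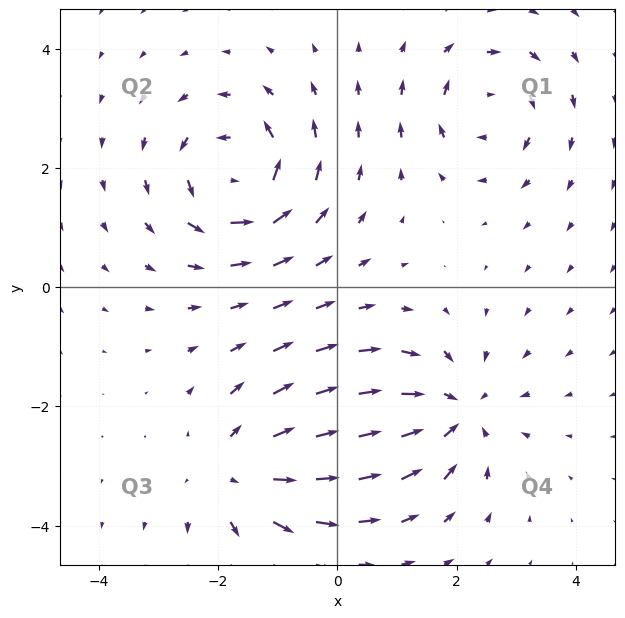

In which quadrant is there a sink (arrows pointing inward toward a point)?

The sink sits at approximately (2.0, -2.1), which lies in quadrant Q4. The divergence there is about -4, negative as expected for a sink.

Q4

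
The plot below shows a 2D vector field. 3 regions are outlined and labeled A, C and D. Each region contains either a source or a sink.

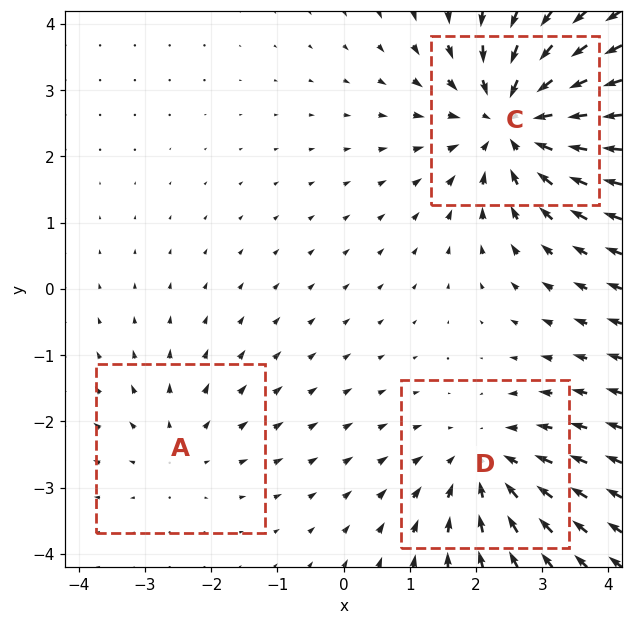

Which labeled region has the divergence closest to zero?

Divergence at each region's feature centre — A: about +2, C: about -4, D: about -3. Region A is closest to zero.

A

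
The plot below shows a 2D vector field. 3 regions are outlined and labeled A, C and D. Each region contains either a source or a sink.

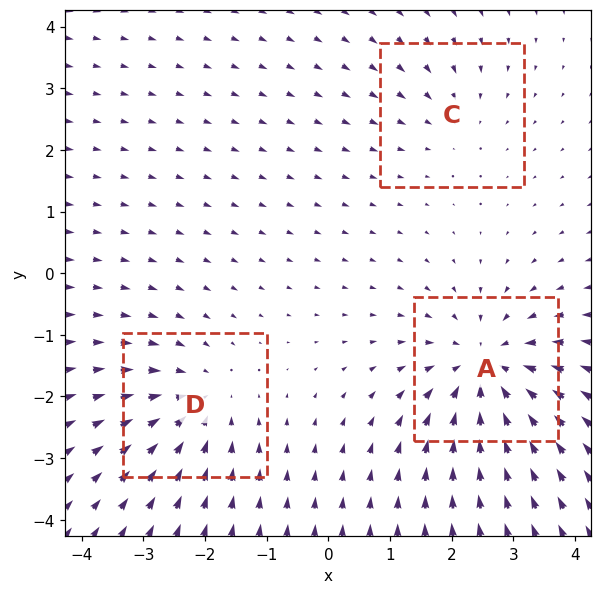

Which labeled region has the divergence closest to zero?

Divergence at each region's feature centre — A: about -4, C: about -2, D: about -3. Region C is closest to zero.

C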